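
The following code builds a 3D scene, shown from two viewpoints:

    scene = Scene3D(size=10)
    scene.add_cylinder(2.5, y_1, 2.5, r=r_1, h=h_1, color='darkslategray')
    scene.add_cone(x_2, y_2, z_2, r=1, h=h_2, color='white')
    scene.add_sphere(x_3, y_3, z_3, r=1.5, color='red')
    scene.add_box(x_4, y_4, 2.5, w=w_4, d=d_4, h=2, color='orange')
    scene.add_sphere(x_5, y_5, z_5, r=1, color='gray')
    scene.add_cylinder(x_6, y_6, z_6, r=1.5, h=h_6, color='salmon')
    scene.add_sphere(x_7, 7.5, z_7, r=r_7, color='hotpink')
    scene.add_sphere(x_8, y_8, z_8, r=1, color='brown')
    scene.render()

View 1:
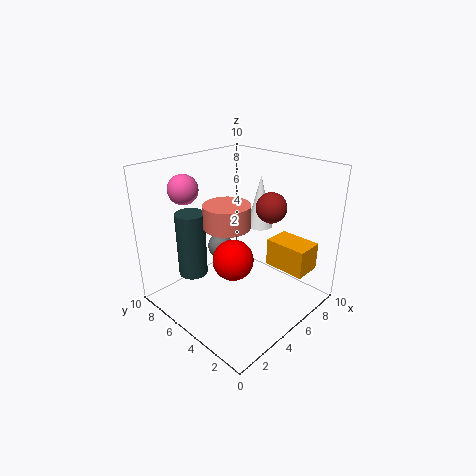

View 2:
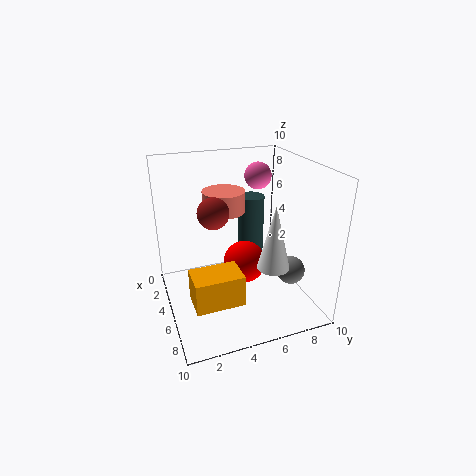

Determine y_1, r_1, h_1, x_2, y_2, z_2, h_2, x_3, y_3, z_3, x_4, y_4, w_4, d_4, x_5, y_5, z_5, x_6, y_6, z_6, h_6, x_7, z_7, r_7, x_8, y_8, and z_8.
y_1 = 7, r_1 = 1, h_1 = 4.5, x_2 = 8.5, y_2 = 6, z_2 = 4.5, h_2 = 4, x_3 = 5, y_3 = 5.5, z_3 = 3, x_4 = 7, y_4 = 1, w_4 = 2, d_4 = 3, x_5 = 6.5, y_5 = 8.5, z_5 = 2.5, x_6 = 3.5, y_6 = 4.5, z_6 = 6.5, h_6 = 1.5, x_7 = 2.5, z_7 = 8.5, r_7 = 1, x_8 = 6, y_8 = 3, z_8 = 7.5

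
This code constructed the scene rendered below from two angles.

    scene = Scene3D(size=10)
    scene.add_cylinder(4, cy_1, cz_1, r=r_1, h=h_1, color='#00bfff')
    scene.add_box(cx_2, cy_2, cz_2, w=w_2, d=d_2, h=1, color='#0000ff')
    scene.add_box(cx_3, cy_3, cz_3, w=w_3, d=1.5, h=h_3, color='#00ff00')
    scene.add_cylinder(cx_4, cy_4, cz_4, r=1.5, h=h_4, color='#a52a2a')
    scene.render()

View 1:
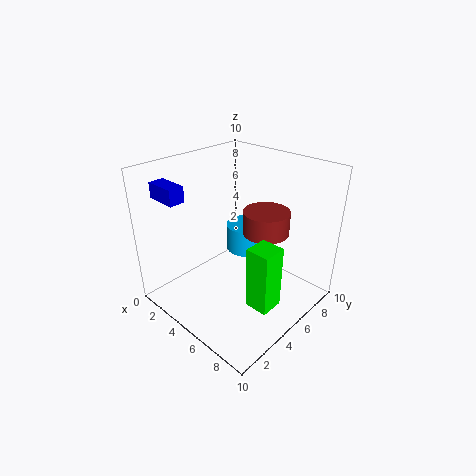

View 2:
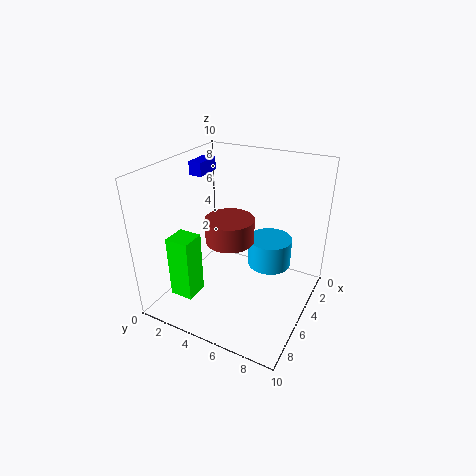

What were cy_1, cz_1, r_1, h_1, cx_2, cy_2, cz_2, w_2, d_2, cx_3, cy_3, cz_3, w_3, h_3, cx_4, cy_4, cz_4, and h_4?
cy_1 = 7
cz_1 = 3
r_1 = 1.5
h_1 = 2
cx_2 = 2
cy_2 = 0.5
cz_2 = 8.5
w_2 = 2
d_2 = 1
cx_3 = 8
cy_3 = 2.5
cz_3 = 2.5
w_3 = 1.5
h_3 = 4
cx_4 = 7
cy_4 = 5.5
cz_4 = 6
h_4 = 1.5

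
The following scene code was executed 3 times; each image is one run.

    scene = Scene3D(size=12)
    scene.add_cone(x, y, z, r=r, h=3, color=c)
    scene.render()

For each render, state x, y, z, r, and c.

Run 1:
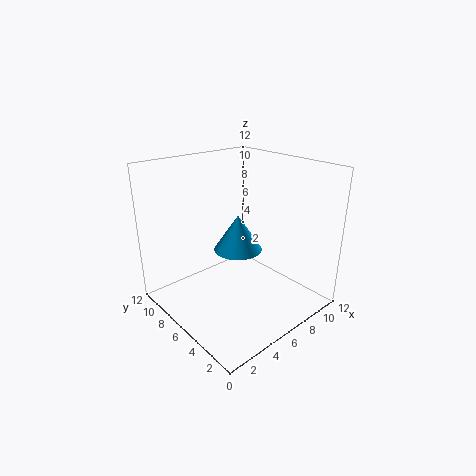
x = 6; y = 6; z = 5; r = 2; c = 'deepskyblue'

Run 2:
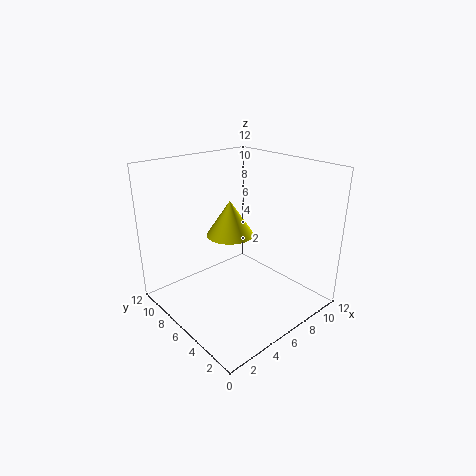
x = 6; y = 7; z = 6; r = 2; c = 'yellow'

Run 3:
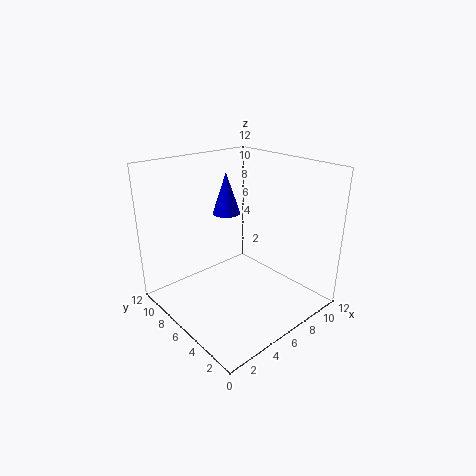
x = 4; y = 5; z = 9; r = 1; c = 'blue'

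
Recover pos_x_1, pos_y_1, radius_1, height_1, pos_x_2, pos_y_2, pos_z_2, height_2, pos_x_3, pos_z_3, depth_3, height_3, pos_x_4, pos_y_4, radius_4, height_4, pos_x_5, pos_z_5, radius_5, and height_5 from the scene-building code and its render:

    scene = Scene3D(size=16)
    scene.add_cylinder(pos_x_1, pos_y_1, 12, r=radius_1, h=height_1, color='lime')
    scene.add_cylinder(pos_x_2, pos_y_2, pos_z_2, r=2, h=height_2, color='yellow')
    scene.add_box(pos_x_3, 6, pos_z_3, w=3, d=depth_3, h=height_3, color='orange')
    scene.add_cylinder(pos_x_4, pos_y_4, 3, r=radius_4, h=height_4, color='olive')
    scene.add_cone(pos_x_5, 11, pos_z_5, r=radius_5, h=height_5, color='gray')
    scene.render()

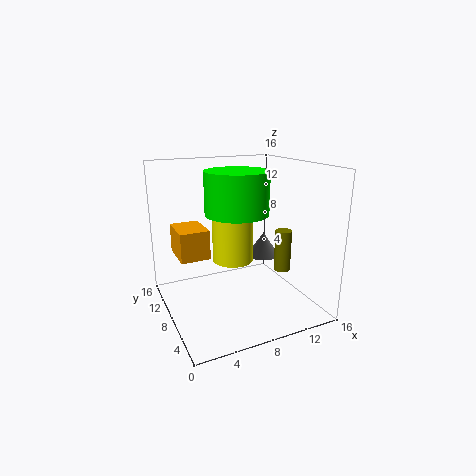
pos_x_1 = 6
pos_y_1 = 4
radius_1 = 3
height_1 = 4
pos_x_2 = 6
pos_y_2 = 5
pos_z_2 = 7
height_2 = 8
pos_x_3 = 1
pos_z_3 = 7
depth_3 = 4
height_3 = 3
pos_x_4 = 14
pos_y_4 = 8
radius_4 = 1
height_4 = 5
pos_x_5 = 13
pos_z_5 = 4
radius_5 = 2
height_5 = 3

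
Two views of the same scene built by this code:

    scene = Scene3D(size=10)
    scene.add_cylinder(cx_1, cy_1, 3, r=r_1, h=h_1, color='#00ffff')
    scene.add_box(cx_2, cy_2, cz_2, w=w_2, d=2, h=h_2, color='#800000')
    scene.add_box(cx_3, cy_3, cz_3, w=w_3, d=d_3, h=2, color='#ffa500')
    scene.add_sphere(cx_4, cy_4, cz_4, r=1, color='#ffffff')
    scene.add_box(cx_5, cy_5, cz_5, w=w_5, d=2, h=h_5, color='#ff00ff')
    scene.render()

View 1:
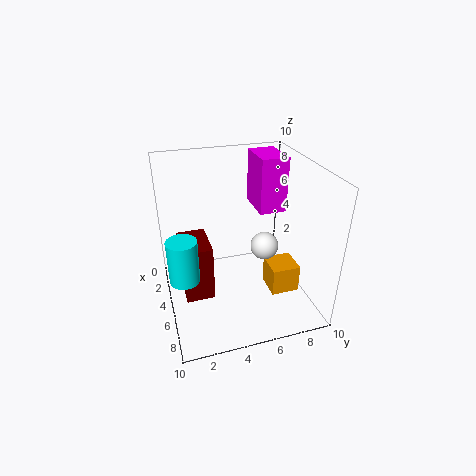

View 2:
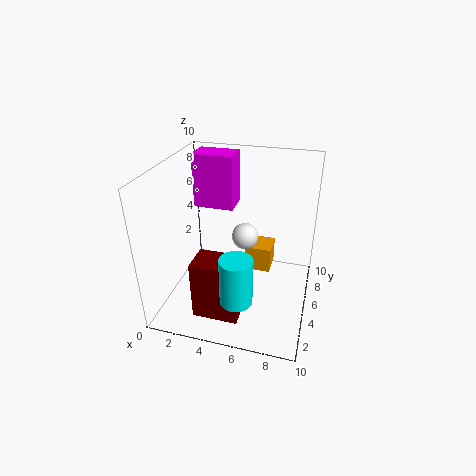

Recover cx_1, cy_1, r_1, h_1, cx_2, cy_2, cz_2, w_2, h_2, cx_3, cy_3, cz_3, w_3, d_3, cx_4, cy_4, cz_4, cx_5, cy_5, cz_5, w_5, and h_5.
cx_1 = 6, cy_1 = 1, r_1 = 1, h_1 = 3, cx_2 = 3, cy_2 = 1, cz_2 = 1, w_2 = 3, h_2 = 4, cx_3 = 5, cy_3 = 7, cz_3 = 1, w_3 = 2, d_3 = 2, cx_4 = 5, cy_4 = 7, cz_4 = 4, cx_5 = 1, cy_5 = 7, cz_5 = 6, w_5 = 3, h_5 = 4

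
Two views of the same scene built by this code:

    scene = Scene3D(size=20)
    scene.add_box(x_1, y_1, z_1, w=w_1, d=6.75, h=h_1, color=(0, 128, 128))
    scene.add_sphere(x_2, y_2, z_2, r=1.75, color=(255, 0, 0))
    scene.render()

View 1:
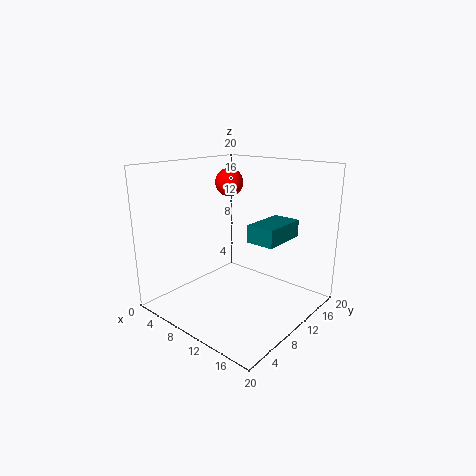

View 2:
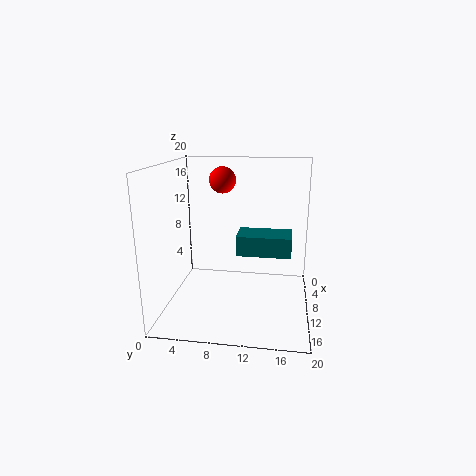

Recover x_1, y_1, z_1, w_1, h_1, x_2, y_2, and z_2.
x_1 = 11.25; y_1 = 10.5; z_1 = 9.5; w_1 = 4; h_1 = 2.5; x_2 = 10.25; y_2 = 8; z_2 = 18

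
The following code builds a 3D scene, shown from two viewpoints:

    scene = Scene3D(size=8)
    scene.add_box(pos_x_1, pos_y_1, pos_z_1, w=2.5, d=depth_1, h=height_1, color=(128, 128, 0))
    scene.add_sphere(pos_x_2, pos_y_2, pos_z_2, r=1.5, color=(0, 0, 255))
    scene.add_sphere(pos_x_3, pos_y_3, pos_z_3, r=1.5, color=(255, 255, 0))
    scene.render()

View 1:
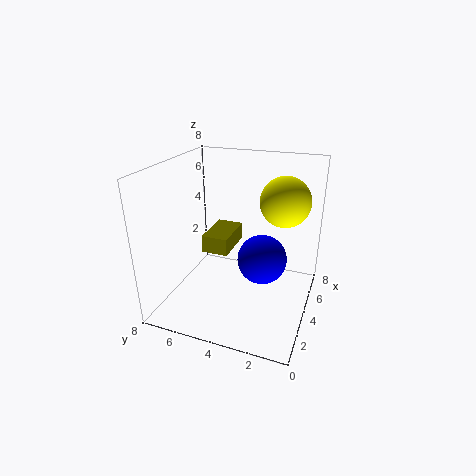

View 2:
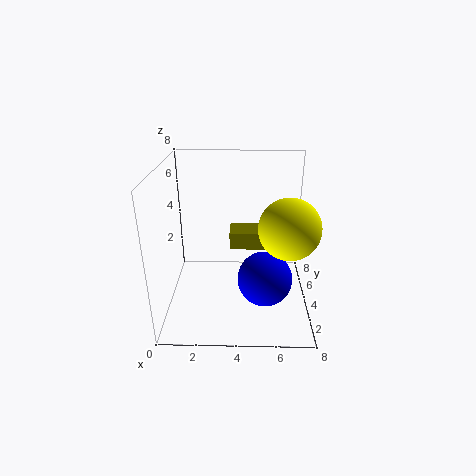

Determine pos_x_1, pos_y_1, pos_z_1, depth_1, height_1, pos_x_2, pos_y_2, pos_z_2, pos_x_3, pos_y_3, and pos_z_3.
pos_x_1 = 3.5
pos_y_1 = 4.5
pos_z_1 = 3
depth_1 = 1.5
height_1 = 1
pos_x_2 = 5.5
pos_y_2 = 3
pos_z_2 = 2
pos_x_3 = 6.5
pos_y_3 = 2
pos_z_3 = 5.5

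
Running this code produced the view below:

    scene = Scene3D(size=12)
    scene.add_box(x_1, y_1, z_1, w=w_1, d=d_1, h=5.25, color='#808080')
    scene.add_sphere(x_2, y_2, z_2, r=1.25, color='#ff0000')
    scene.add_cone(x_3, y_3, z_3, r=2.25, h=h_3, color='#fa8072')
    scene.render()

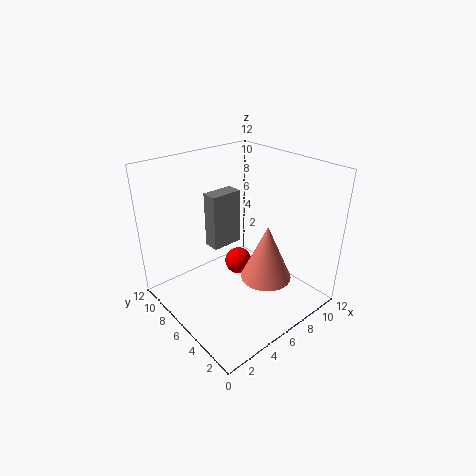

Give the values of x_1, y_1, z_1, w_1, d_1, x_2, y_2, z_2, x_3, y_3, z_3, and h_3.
x_1 = 6; y_1 = 9.25; z_1 = 3.25; w_1 = 3; d_1 = 1.5; x_2 = 7.75; y_2 = 8; z_2 = 2; x_3 = 8.25; y_3 = 4.75; z_3 = 1.75; h_3 = 5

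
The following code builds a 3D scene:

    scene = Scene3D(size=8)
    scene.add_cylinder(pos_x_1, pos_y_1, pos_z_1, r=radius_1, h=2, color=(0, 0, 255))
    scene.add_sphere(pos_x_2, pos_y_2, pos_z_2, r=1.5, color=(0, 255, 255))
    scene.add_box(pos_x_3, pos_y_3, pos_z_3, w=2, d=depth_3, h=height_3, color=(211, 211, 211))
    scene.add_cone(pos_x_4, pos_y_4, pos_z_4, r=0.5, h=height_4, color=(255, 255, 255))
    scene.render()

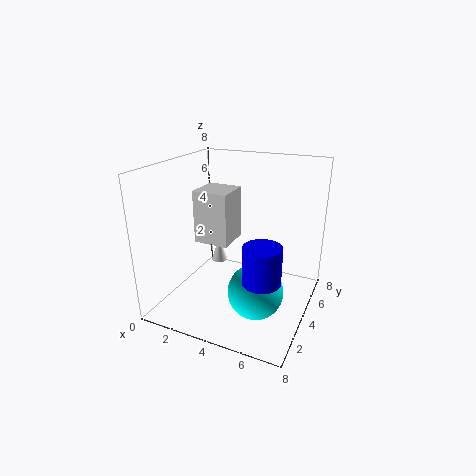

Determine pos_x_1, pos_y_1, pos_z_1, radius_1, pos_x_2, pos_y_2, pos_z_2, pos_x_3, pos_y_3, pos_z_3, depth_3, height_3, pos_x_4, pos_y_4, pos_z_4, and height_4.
pos_x_1 = 6; pos_y_1 = 2.5; pos_z_1 = 2.5; radius_1 = 1; pos_x_2 = 5.5; pos_y_2 = 3; pos_z_2 = 1.5; pos_x_3 = 1.5; pos_y_3 = 3.5; pos_z_3 = 3.5; depth_3 = 2; height_3 = 3; pos_x_4 = 2; pos_y_4 = 5.5; pos_z_4 = 1.5; height_4 = 1.5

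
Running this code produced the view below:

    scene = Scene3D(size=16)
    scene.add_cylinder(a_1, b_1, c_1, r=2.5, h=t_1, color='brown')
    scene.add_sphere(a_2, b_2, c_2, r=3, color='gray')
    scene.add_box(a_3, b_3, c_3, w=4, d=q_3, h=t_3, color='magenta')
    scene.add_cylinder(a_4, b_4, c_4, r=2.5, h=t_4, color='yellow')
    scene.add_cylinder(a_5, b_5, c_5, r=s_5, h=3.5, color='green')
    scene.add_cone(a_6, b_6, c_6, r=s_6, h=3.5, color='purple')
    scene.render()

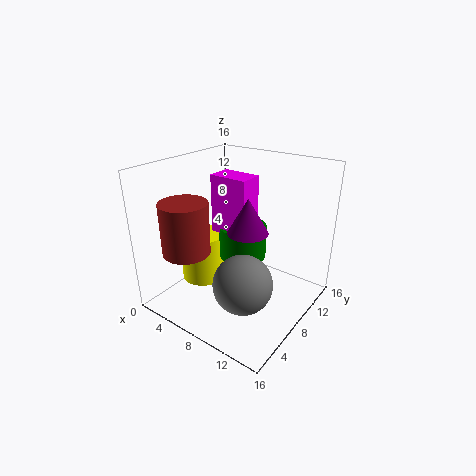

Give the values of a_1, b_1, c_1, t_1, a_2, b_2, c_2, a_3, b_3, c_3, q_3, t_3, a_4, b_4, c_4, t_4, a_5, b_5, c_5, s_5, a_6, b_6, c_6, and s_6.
a_1 = 5, b_1 = 3, c_1 = 7.5, t_1 = 5.5, a_2 = 11.5, b_2 = 4, c_2 = 5.5, a_3 = 6.5, b_3 = 5.5, c_3 = 9.5, q_3 = 2.5, t_3 = 6, a_4 = 4, b_4 = 6.5, c_4 = 2.5, t_4 = 5.5, a_5 = 9, b_5 = 7.5, c_5 = 6.5, s_5 = 2.5, a_6 = 11, b_6 = 5.5, c_6 = 10.5, s_6 = 2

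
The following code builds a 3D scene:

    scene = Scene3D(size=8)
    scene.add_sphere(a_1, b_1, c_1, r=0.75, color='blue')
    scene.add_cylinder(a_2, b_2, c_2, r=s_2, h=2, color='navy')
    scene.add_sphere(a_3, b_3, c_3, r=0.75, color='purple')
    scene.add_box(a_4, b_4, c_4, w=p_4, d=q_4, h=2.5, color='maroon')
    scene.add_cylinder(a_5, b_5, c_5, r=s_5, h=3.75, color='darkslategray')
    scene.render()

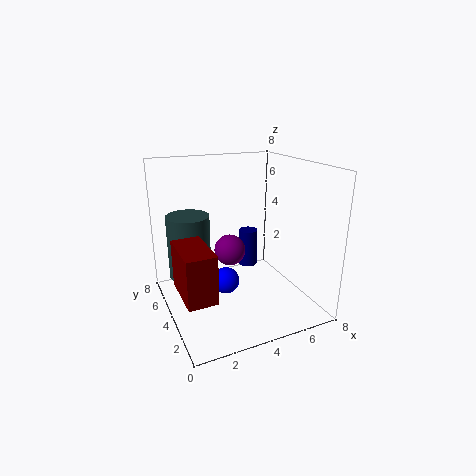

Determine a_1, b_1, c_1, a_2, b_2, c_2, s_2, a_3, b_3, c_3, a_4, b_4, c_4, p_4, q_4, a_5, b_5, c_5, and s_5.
a_1 = 3.25; b_1 = 4; c_1 = 1.5; a_2 = 4.5; b_2 = 3.75; c_2 = 2.5; s_2 = 0.5; a_3 = 2.75; b_3 = 2.25; c_3 = 4.25; a_4 = 0.25; b_4 = 1.25; c_4 = 2; p_4 = 1.5; q_4 = 2.75; a_5 = 1.75; b_5 = 6; c_5 = 1.25; s_5 = 1.25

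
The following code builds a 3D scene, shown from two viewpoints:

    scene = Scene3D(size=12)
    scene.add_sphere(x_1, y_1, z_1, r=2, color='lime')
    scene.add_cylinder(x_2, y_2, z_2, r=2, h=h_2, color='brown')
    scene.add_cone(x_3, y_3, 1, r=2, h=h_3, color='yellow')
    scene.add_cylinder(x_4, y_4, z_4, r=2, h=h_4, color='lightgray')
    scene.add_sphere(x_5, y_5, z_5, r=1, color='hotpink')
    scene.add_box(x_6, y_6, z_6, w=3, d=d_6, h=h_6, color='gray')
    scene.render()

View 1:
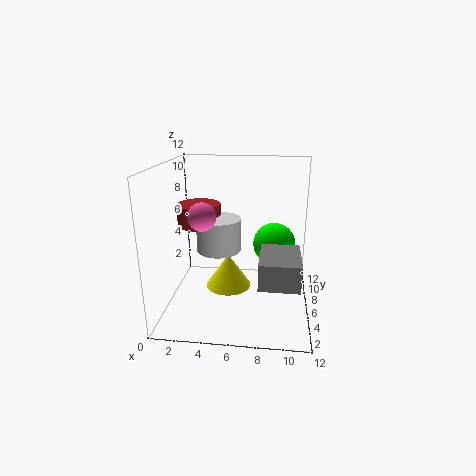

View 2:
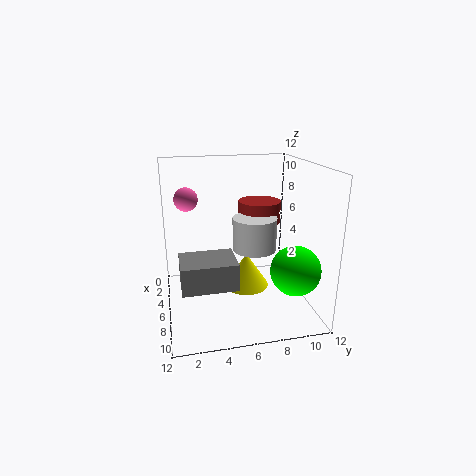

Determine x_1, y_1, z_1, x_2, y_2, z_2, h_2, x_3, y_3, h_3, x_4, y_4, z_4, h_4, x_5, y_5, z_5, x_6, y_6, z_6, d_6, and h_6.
x_1 = 9, y_1 = 10, z_1 = 4, x_2 = 2, y_2 = 9, z_2 = 6, h_2 = 2, x_3 = 5, y_3 = 7, h_3 = 3, x_4 = 4, y_4 = 8, z_4 = 4, h_4 = 3, x_5 = 4, y_5 = 2, z_5 = 9, x_6 = 8, y_6 = 1, z_6 = 4, d_6 = 4, h_6 = 2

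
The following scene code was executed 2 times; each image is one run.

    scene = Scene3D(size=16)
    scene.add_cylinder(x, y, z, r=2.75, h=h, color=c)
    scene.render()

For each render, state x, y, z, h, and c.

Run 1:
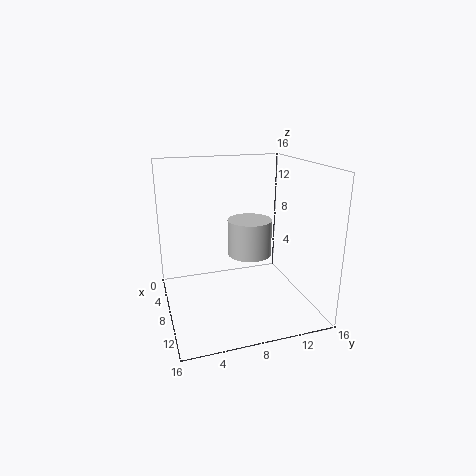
x = 4.25; y = 10.75; z = 4.25; h = 4.5; c = 'lightgray'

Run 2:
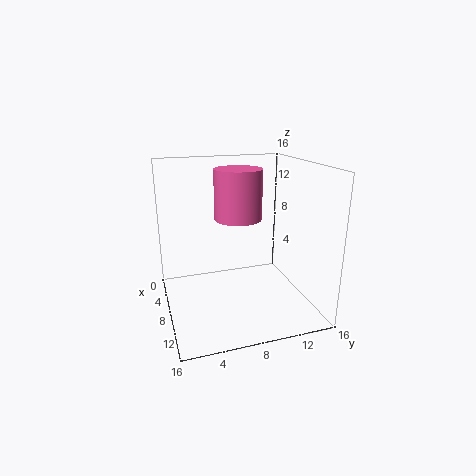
x = 5.75; y = 8.75; z = 9.5; h = 5.75; c = 'hotpink'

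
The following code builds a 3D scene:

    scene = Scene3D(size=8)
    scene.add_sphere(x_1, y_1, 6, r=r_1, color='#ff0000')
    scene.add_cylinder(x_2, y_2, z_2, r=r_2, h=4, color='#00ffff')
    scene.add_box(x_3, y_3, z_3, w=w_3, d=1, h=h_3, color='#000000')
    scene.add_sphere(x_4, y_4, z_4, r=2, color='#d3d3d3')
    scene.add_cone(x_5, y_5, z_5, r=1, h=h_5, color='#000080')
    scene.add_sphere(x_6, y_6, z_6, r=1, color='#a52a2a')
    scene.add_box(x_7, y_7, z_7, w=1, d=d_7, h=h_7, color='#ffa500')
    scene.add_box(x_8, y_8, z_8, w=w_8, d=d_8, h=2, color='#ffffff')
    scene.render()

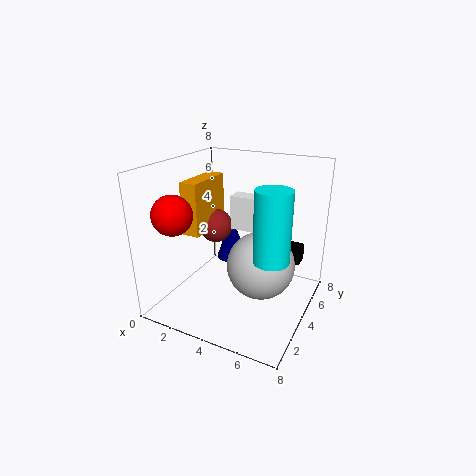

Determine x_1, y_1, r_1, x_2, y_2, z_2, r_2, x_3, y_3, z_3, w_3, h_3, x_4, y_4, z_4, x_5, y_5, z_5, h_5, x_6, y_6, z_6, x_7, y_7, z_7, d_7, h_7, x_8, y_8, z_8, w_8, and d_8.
x_1 = 2
y_1 = 1
r_1 = 1
x_2 = 6
y_2 = 4
z_2 = 3
r_2 = 1
x_3 = 6
y_3 = 6
z_3 = 2
w_3 = 1
h_3 = 1
x_4 = 5
y_4 = 5
z_4 = 2
x_5 = 2
y_5 = 7
z_5 = 1
h_5 = 3
x_6 = 2
y_6 = 5
z_6 = 4
x_7 = 1
y_7 = 3
z_7 = 4
d_7 = 3
h_7 = 3
x_8 = 3
y_8 = 5
z_8 = 4
w_8 = 2
d_8 = 1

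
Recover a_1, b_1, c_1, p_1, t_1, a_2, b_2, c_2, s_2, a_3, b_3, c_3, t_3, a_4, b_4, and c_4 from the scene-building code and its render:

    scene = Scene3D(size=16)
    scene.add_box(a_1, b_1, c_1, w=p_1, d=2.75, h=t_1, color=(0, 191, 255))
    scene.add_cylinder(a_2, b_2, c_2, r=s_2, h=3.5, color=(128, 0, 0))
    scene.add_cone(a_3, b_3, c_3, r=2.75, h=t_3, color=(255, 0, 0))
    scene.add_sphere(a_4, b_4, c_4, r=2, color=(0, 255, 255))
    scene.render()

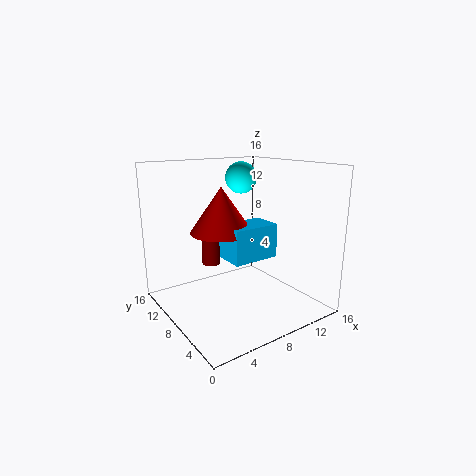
a_1 = 2.75
b_1 = 0.5
c_1 = 8.5
p_1 = 4.25
t_1 = 3
a_2 = 5.25
b_2 = 9.25
c_2 = 5.25
s_2 = 1
a_3 = 3
b_3 = 3.25
c_3 = 10.75
t_3 = 4
a_4 = 12.25
b_4 = 13.5
c_4 = 13.75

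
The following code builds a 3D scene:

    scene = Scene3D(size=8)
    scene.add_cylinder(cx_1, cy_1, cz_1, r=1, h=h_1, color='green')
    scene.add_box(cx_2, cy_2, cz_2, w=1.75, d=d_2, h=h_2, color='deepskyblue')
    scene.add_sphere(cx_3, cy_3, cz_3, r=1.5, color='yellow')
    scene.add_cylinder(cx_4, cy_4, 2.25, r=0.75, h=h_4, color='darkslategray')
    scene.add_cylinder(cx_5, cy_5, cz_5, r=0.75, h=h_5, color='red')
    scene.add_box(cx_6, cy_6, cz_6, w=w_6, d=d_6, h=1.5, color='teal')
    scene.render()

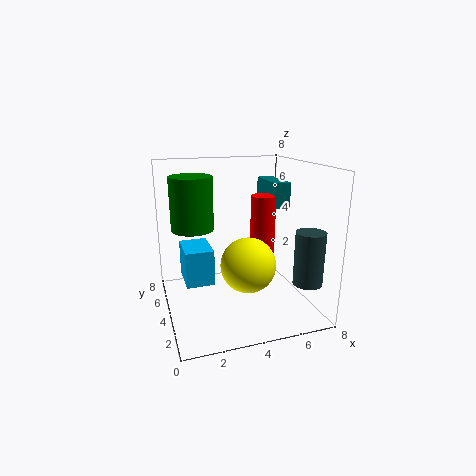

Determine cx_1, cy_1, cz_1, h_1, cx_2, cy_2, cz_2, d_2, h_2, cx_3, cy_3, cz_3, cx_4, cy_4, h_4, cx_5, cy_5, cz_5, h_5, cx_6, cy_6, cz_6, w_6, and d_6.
cx_1 = 1.25; cy_1 = 2.5; cz_1 = 5.25; h_1 = 2.5; cx_2 = 1.25; cy_2 = 5.5; cz_2 = 0.5; d_2 = 2.5; h_2 = 2.25; cx_3 = 4.25; cy_3 = 3; cz_3 = 2.75; cx_4 = 6.75; cy_4 = 1; h_4 = 2.75; cx_5 = 6; cy_5 = 5.25; cz_5 = 2.5; h_5 = 3.5; cx_6 = 6.5; cy_6 = 4.75; cz_6 = 5.25; w_6 = 1; d_6 = 2.75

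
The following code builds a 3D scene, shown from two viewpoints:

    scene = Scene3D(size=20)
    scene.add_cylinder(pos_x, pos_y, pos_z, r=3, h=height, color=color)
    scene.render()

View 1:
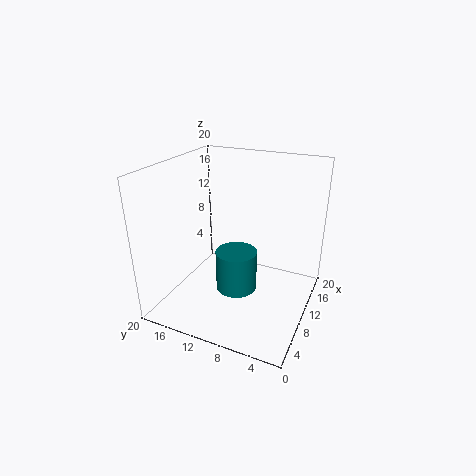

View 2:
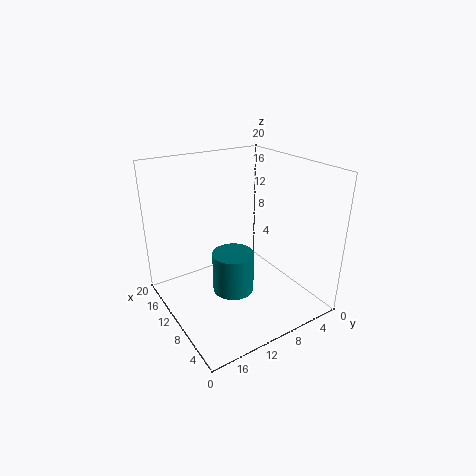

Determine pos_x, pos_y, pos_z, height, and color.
pos_x = 10.5, pos_y = 10.5, pos_z = 1.5, height = 6, color = 'teal'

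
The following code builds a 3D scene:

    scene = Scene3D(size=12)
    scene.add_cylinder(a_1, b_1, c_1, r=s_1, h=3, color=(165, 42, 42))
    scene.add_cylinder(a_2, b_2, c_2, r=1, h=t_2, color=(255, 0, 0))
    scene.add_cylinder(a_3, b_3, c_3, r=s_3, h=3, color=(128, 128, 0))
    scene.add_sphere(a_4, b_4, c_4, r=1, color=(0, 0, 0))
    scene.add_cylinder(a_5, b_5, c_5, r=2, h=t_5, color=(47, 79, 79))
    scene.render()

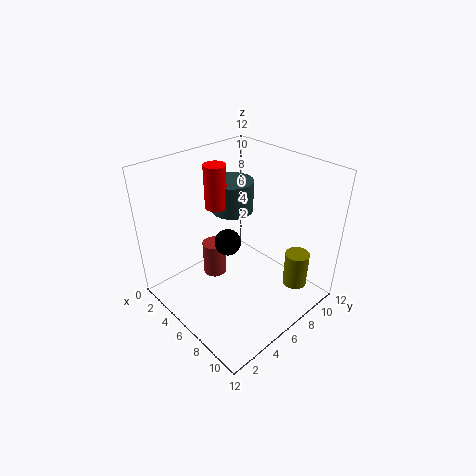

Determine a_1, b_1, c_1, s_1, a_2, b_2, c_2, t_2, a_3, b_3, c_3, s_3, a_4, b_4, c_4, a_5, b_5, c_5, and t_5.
a_1 = 4, b_1 = 5, c_1 = 2, s_1 = 1, a_2 = 2, b_2 = 7, c_2 = 7, t_2 = 4, a_3 = 10, b_3 = 9, c_3 = 2, s_3 = 1, a_4 = 7, b_4 = 4, c_4 = 7, a_5 = 2, b_5 = 9, c_5 = 6, t_5 = 3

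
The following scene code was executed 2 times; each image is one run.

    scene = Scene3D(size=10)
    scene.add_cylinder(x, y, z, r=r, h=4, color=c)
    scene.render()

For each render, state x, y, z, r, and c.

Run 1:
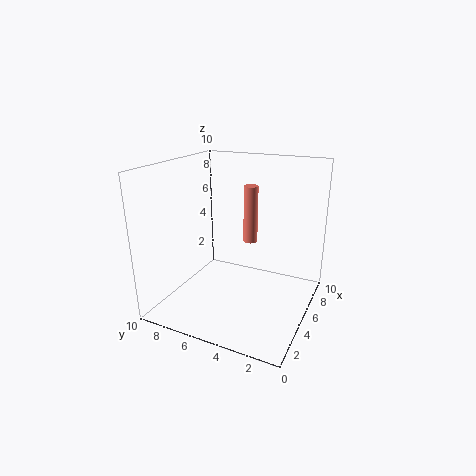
x = 6
y = 4.5
z = 4.5
r = 0.5
c = 'salmon'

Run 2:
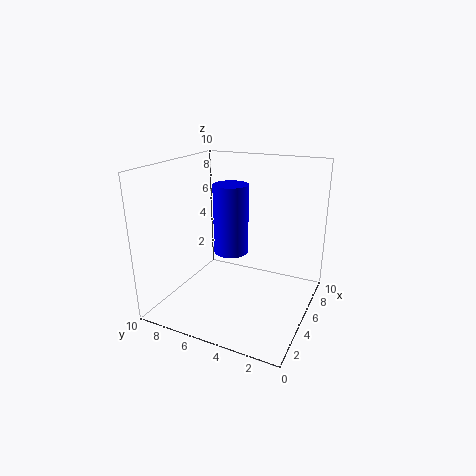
x = 2
y = 4
z = 5.5
r = 1
c = 'blue'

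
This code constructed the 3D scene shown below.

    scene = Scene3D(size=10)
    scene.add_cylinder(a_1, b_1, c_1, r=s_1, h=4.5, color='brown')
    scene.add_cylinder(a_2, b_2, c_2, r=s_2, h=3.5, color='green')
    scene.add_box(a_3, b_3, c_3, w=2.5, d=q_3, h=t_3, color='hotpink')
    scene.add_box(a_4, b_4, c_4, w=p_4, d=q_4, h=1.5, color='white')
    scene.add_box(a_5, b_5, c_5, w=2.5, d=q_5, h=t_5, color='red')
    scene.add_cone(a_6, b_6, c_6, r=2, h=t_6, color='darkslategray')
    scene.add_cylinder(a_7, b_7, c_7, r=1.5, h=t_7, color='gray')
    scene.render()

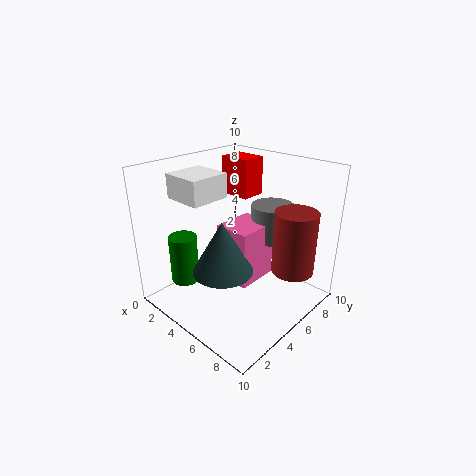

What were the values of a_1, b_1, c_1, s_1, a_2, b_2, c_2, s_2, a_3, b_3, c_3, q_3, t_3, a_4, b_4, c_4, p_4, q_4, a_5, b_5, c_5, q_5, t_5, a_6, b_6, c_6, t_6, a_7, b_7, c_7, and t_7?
a_1 = 8; b_1 = 7.5; c_1 = 2.5; s_1 = 1.5; a_2 = 2; b_2 = 2.5; c_2 = 1.5; s_2 = 1; a_3 = 4; b_3 = 4; c_3 = 2; q_3 = 3; t_3 = 4; a_4 = 3; b_4 = 1; c_4 = 8.5; p_4 = 2.5; q_4 = 2.5; a_5 = 0.5; b_5 = 8; c_5 = 6.5; q_5 = 2; t_5 = 3; a_6 = 5.5; b_6 = 3; c_6 = 3.5; t_6 = 3.5; a_7 = 6; b_7 = 7.5; c_7 = 4.5; t_7 = 2.5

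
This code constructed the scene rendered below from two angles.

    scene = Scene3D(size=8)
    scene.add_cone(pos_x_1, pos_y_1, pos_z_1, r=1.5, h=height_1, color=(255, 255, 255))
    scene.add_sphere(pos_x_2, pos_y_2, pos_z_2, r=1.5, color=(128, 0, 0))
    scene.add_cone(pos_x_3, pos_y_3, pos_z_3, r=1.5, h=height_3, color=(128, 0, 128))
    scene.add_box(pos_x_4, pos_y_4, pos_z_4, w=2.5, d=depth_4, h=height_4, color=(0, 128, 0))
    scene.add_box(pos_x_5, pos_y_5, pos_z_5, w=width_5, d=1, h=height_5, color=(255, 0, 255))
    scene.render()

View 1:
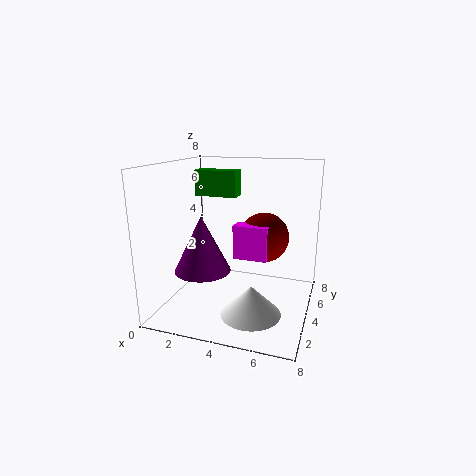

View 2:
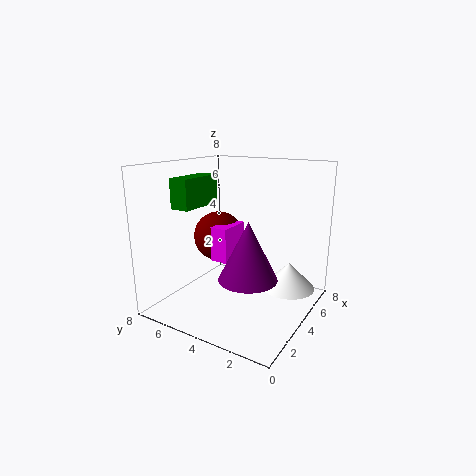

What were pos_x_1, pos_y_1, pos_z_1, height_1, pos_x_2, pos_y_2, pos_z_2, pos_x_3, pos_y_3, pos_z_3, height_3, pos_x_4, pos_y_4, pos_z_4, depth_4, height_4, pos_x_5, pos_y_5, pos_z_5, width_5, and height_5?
pos_x_1 = 5.5; pos_y_1 = 1.5; pos_z_1 = 1; height_1 = 1.5; pos_x_2 = 5; pos_y_2 = 6; pos_z_2 = 3.5; pos_x_3 = 2.5; pos_y_3 = 2.5; pos_z_3 = 2.5; height_3 = 3; pos_x_4 = 1; pos_y_4 = 5; pos_z_4 = 6; depth_4 = 1; height_4 = 1.5; pos_x_5 = 3.5; pos_y_5 = 4.5; pos_z_5 = 2.5; width_5 = 2; height_5 = 2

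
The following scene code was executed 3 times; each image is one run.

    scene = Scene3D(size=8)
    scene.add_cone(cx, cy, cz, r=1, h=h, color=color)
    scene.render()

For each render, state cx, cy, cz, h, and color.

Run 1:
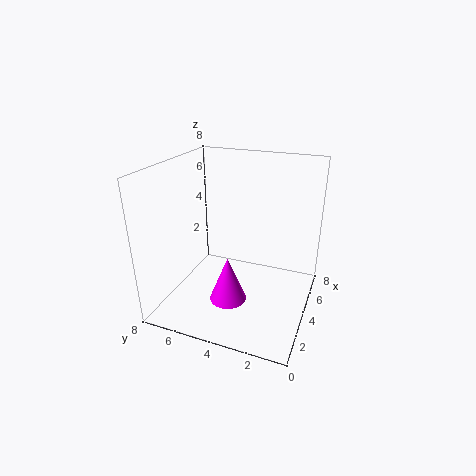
cx = 2.5
cy = 4
cz = 1
h = 2.5
color = 'magenta'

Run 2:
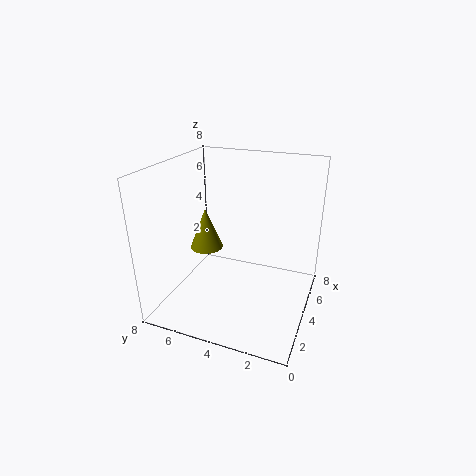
cx = 5
cy = 6.5
cz = 2.5
h = 2.5
color = 'olive'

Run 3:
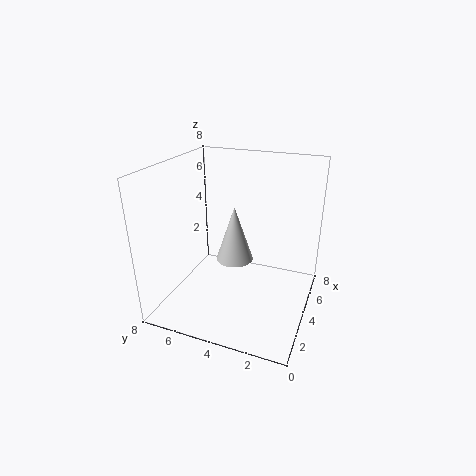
cx = 3.5
cy = 4
cz = 3
h = 3
color = 'lightgray'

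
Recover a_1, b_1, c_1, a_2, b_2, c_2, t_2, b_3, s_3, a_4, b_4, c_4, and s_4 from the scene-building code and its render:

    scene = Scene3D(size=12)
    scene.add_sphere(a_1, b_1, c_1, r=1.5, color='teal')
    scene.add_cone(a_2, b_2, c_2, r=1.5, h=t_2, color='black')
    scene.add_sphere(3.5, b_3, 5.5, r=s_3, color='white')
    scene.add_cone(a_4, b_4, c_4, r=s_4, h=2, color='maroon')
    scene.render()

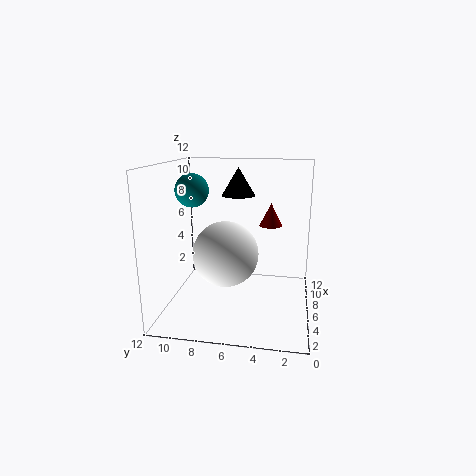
a_1 = 8
b_1 = 10.5
c_1 = 9.5
a_2 = 9
b_2 = 6.5
c_2 = 9
t_2 = 2.5
b_3 = 6.5
s_3 = 2.5
a_4 = 8.5
b_4 = 3.5
c_4 = 6.5
s_4 = 1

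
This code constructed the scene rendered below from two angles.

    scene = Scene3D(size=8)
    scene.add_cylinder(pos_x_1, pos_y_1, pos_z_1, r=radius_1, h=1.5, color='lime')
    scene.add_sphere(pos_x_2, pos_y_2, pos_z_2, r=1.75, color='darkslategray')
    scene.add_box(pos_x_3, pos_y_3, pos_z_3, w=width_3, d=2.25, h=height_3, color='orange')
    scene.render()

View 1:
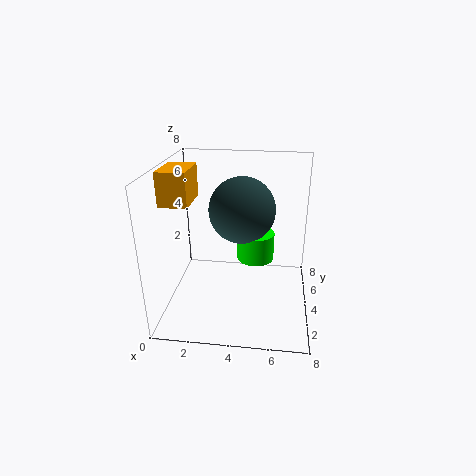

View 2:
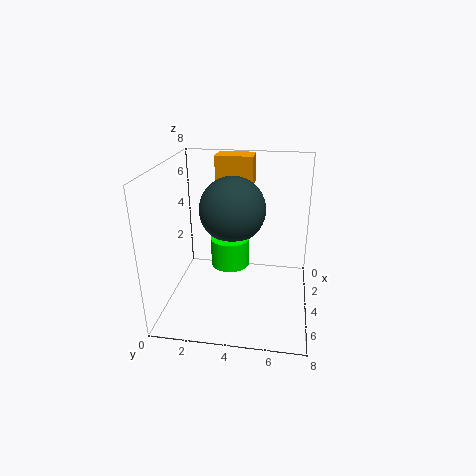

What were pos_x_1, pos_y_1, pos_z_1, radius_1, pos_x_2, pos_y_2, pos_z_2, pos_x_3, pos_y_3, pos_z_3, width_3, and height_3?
pos_x_1 = 5
pos_y_1 = 3.75
pos_z_1 = 3
radius_1 = 1
pos_x_2 = 4.25
pos_y_2 = 3.75
pos_z_2 = 5.75
pos_x_3 = 0.25
pos_y_3 = 2.25
pos_z_3 = 6.25
width_3 = 1.5
height_3 = 1.75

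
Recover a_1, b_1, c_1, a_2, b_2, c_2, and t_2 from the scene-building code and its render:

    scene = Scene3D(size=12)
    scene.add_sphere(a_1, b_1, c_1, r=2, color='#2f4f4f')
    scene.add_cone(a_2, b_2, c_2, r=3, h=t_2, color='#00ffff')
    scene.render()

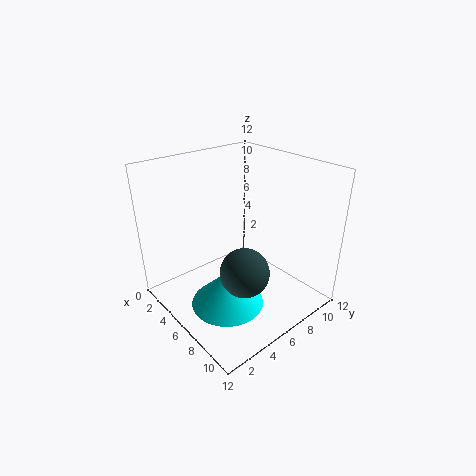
a_1 = 8; b_1 = 5; c_1 = 4; a_2 = 7; b_2 = 4; c_2 = 1; t_2 = 3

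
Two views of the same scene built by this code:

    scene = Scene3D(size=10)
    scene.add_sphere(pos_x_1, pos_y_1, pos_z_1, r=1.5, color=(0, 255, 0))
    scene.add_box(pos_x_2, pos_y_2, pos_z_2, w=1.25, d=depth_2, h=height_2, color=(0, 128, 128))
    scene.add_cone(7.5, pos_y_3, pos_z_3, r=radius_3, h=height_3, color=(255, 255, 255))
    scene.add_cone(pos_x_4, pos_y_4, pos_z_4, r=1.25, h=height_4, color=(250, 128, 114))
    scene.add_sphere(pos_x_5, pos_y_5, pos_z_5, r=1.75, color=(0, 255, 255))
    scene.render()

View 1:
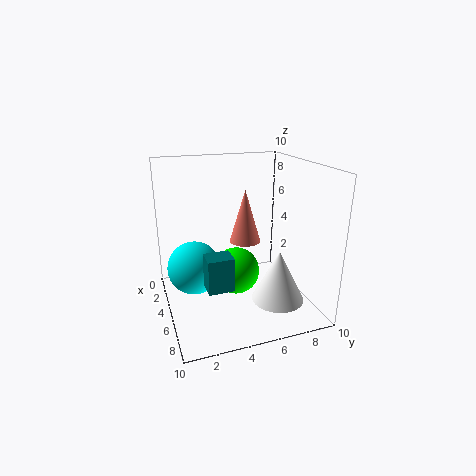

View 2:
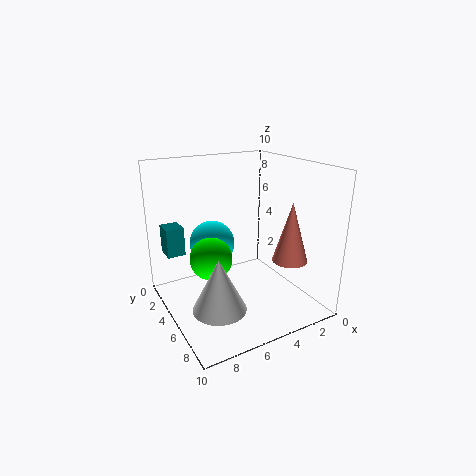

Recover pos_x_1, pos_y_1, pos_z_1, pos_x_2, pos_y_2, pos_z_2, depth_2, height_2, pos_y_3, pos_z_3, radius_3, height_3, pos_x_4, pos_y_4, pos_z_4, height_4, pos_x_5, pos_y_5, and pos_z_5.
pos_x_1 = 6.75, pos_y_1 = 4.25, pos_z_1 = 3.5, pos_x_2 = 8.25, pos_y_2 = 1.75, pos_z_2 = 3.75, depth_2 = 1.5, height_2 = 2, pos_y_3 = 7, pos_z_3 = 1.25, radius_3 = 1.75, height_3 = 3.5, pos_x_4 = 1.75, pos_y_4 = 6.75, pos_z_4 = 3.25, height_4 = 4.25, pos_x_5 = 5.5, pos_y_5 = 1.75, pos_z_5 = 3.5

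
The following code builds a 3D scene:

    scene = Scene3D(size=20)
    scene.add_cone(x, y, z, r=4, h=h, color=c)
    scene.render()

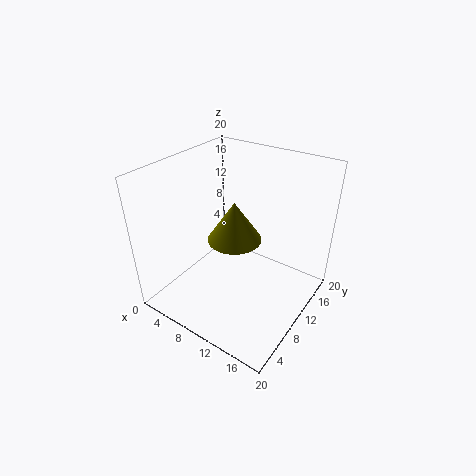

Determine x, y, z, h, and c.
x = 8, y = 12, z = 8, h = 6, c = 'olive'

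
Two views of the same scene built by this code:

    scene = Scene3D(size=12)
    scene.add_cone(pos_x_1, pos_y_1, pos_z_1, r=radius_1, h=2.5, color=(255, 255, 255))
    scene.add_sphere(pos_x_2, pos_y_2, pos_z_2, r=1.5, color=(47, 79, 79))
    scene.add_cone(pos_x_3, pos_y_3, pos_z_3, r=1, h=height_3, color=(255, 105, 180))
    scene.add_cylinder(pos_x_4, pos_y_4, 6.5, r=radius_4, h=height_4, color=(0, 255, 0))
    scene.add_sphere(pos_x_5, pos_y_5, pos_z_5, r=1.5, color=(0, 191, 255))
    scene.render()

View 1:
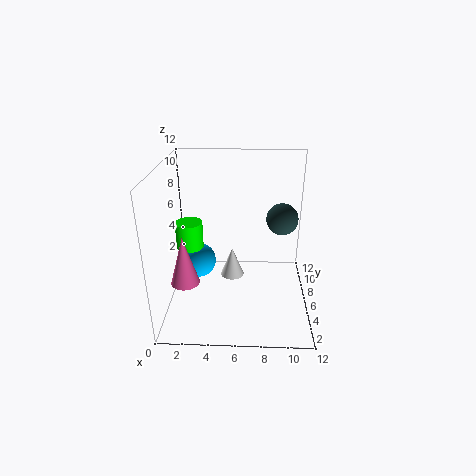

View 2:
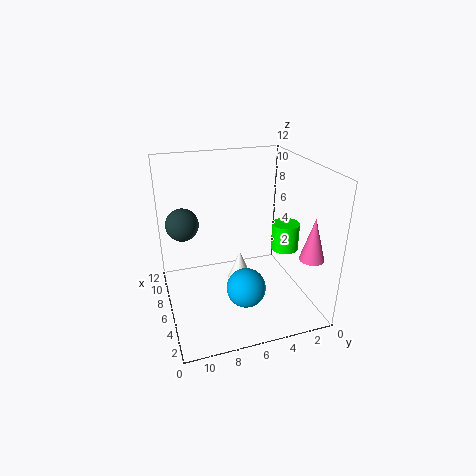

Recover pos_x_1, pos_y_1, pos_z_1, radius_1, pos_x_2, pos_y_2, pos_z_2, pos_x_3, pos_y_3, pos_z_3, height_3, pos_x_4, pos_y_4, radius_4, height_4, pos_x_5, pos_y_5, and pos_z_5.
pos_x_1 = 5.5
pos_y_1 = 6
pos_z_1 = 2.5
radius_1 = 1
pos_x_2 = 10
pos_y_2 = 10
pos_z_2 = 6
pos_x_3 = 2.5
pos_y_3 = 1
pos_z_3 = 5
height_3 = 3.5
pos_x_4 = 2.5
pos_y_4 = 3.5
radius_4 = 1
height_4 = 2
pos_x_5 = 2.5
pos_y_5 = 6.5
pos_z_5 = 3.5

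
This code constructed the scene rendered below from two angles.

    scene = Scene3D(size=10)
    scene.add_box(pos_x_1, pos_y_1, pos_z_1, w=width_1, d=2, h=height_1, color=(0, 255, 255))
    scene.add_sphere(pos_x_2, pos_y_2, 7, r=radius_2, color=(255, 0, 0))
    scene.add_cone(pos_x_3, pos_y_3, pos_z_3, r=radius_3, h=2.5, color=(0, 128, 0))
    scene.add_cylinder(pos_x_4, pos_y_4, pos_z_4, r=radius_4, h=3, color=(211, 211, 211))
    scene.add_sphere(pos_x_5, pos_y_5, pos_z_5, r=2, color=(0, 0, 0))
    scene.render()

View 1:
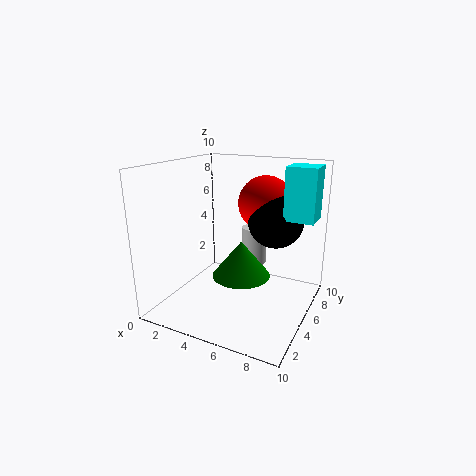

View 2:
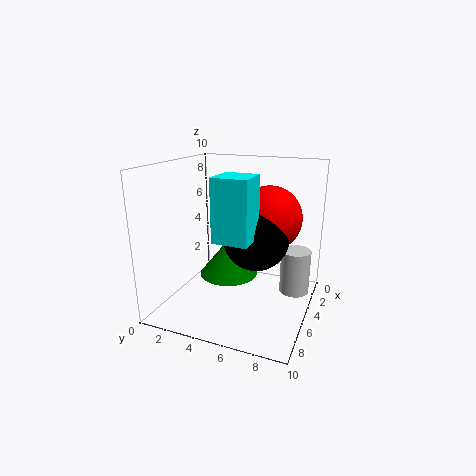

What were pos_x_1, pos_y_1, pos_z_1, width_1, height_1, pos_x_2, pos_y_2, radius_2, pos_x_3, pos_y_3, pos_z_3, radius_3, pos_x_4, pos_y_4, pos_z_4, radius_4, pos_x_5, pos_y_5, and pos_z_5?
pos_x_1 = 8, pos_y_1 = 5.5, pos_z_1 = 6.5, width_1 = 2, height_1 = 3.5, pos_x_2 = 6, pos_y_2 = 7.5, radius_2 = 2, pos_x_3 = 5.5, pos_y_3 = 4.5, pos_z_3 = 2.5, radius_3 = 2, pos_x_4 = 4.5, pos_y_4 = 9, pos_z_4 = 1.5, radius_4 = 1, pos_x_5 = 7, pos_y_5 = 7, pos_z_5 = 6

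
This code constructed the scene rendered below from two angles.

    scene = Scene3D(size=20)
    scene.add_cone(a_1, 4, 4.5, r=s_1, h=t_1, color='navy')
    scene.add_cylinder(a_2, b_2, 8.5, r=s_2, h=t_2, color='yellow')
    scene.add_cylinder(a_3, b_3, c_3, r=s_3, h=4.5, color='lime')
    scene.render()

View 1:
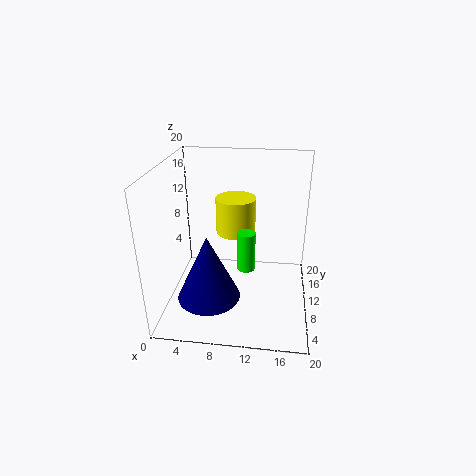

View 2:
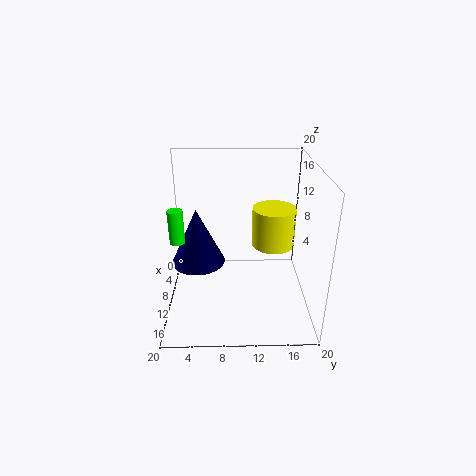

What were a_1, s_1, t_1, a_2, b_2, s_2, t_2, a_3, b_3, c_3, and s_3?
a_1 = 7
s_1 = 4
t_1 = 8.5
a_2 = 9
b_2 = 15
s_2 = 3
t_2 = 5.5
a_3 = 12
b_3 = 2
c_3 = 10.5
s_3 = 1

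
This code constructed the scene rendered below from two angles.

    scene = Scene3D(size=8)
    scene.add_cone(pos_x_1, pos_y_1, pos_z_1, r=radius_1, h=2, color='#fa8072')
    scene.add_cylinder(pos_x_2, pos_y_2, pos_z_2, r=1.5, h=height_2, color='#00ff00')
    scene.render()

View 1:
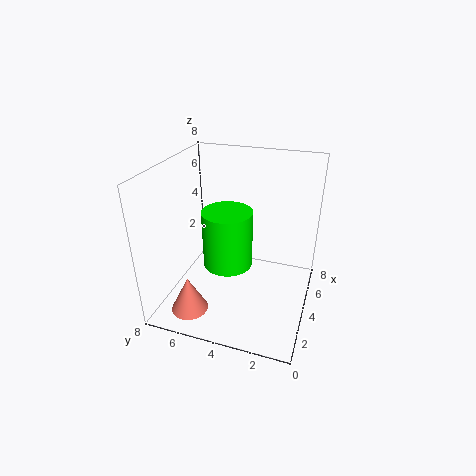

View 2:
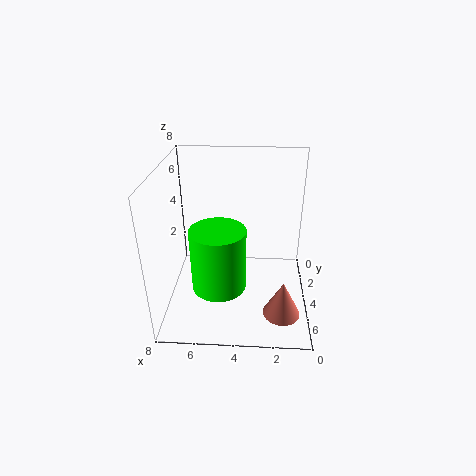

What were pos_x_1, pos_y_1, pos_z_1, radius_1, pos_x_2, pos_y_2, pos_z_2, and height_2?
pos_x_1 = 1.5; pos_y_1 = 6; pos_z_1 = 0.5; radius_1 = 1; pos_x_2 = 5; pos_y_2 = 5; pos_z_2 = 1.5; height_2 = 3.5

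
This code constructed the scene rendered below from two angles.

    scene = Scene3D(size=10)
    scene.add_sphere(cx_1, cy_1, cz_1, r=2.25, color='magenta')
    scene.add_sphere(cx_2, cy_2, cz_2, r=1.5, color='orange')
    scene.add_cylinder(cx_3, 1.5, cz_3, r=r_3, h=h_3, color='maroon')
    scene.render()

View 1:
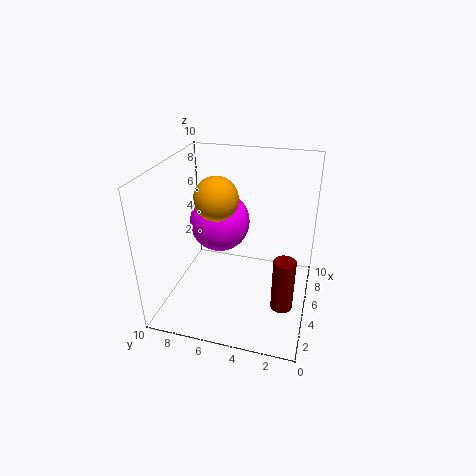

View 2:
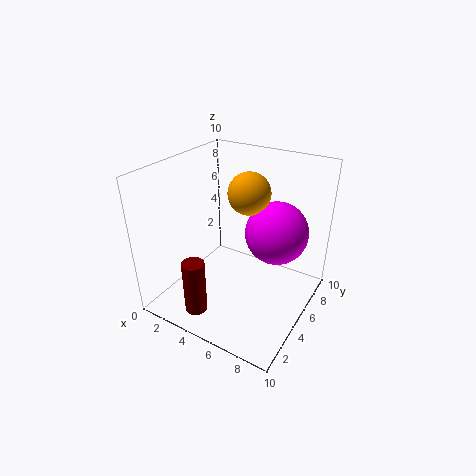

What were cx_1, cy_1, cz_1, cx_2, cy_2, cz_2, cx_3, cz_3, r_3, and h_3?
cx_1 = 7; cy_1 = 7; cz_1 = 5; cx_2 = 5; cy_2 = 6.5; cz_2 = 7.75; cx_3 = 3.75; cz_3 = 0.75; r_3 = 0.75; h_3 = 3.75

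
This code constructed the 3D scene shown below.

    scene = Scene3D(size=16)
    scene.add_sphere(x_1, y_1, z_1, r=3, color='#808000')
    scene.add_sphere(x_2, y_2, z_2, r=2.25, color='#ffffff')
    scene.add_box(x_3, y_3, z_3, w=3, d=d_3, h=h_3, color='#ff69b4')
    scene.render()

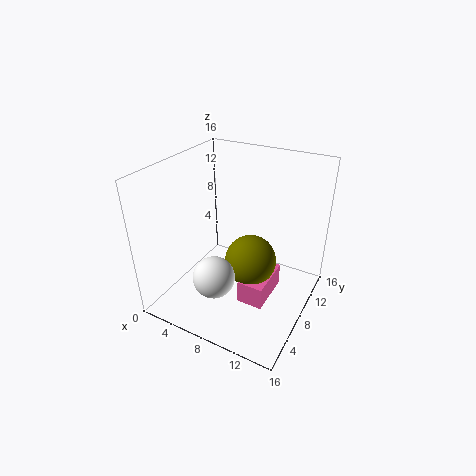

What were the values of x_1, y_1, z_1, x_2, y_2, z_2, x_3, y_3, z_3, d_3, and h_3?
x_1 = 9
y_1 = 9.25
z_1 = 4.5
x_2 = 7.25
y_2 = 4
z_2 = 5
x_3 = 8.75
y_3 = 6.5
z_3 = 0.25
d_3 = 5.5
h_3 = 2.75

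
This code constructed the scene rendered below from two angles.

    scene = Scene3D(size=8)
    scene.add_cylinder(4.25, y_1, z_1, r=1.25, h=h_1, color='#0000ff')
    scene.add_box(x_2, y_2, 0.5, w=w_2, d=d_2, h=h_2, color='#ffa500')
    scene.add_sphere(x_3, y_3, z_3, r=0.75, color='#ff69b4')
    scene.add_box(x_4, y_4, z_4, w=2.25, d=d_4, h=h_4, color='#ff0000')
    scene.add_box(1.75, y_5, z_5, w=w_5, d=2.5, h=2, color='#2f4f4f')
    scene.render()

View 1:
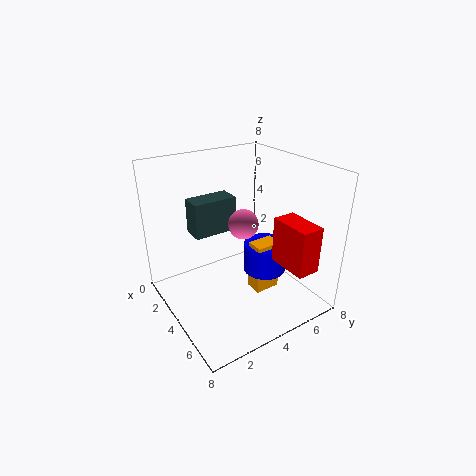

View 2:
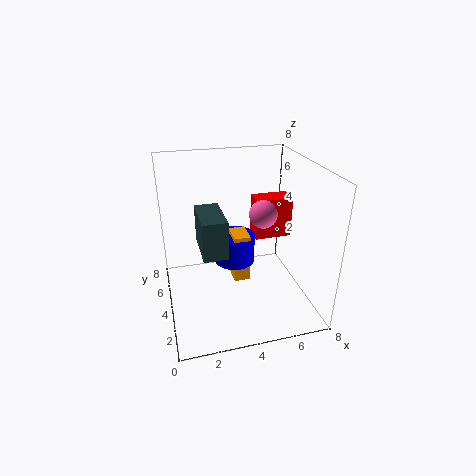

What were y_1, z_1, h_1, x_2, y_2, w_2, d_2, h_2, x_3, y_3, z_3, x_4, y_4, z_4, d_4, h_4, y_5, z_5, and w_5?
y_1 = 5.75, z_1 = 1.5, h_1 = 1.75, x_2 = 4, y_2 = 4.75, w_2 = 1, d_2 = 1.5, h_2 = 3, x_3 = 5.25, y_3 = 3.5, z_3 = 5.5, x_4 = 5.5, y_4 = 5.25, z_4 = 3, d_4 = 1.25, h_4 = 2.5, y_5 = 2, z_5 = 4, w_5 = 1.25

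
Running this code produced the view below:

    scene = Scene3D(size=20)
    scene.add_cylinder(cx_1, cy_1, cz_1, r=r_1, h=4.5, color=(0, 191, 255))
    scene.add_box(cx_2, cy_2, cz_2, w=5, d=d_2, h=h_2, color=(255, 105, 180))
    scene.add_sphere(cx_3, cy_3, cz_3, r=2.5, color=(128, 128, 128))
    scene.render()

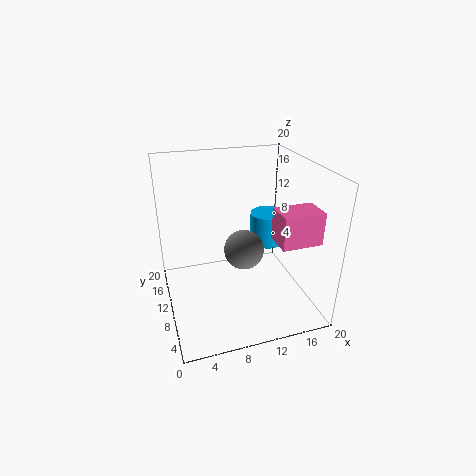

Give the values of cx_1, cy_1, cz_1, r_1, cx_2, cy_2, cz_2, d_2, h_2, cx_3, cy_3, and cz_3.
cx_1 = 15
cy_1 = 11.5
cz_1 = 8
r_1 = 2.5
cx_2 = 12.5
cy_2 = 1
cz_2 = 12.5
d_2 = 3.5
h_2 = 4
cx_3 = 9.5
cy_3 = 6
cz_3 = 10.5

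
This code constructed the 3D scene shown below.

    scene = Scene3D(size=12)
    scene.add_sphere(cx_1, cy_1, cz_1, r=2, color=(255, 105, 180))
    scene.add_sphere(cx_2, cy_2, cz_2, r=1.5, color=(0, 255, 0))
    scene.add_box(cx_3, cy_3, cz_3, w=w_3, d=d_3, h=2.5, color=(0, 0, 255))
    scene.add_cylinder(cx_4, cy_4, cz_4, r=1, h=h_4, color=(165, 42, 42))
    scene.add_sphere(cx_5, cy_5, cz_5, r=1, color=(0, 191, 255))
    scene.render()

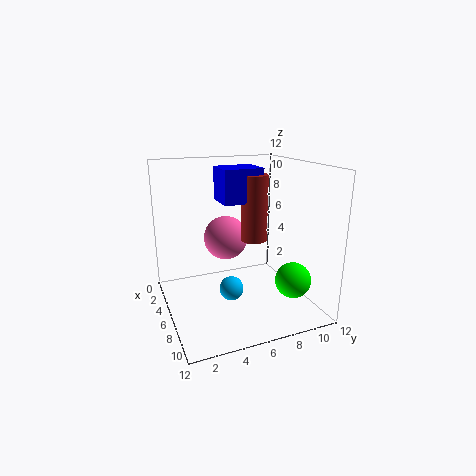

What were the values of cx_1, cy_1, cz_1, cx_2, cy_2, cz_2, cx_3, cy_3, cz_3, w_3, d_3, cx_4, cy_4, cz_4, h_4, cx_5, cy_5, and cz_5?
cx_1 = 3; cy_1 = 6; cz_1 = 5; cx_2 = 8.5; cy_2 = 10; cz_2 = 2.5; cx_3 = 6; cy_3 = 4; cz_3 = 9.5; w_3 = 2.5; d_3 = 3; cx_4 = 8; cy_4 = 6.5; cz_4 = 6.5; h_4 = 5; cx_5 = 7; cy_5 = 5; cz_5 = 2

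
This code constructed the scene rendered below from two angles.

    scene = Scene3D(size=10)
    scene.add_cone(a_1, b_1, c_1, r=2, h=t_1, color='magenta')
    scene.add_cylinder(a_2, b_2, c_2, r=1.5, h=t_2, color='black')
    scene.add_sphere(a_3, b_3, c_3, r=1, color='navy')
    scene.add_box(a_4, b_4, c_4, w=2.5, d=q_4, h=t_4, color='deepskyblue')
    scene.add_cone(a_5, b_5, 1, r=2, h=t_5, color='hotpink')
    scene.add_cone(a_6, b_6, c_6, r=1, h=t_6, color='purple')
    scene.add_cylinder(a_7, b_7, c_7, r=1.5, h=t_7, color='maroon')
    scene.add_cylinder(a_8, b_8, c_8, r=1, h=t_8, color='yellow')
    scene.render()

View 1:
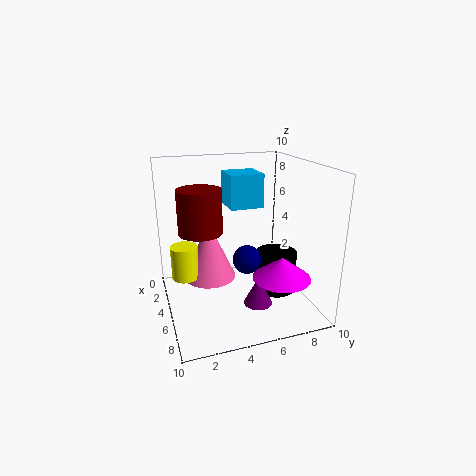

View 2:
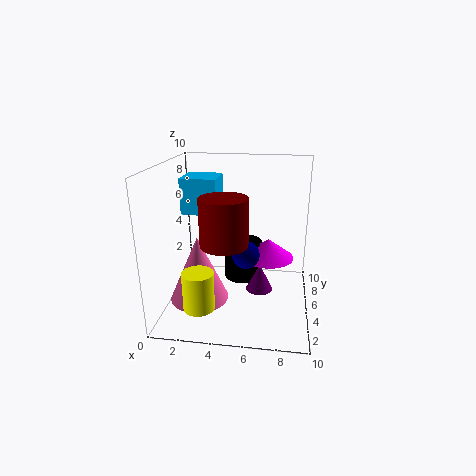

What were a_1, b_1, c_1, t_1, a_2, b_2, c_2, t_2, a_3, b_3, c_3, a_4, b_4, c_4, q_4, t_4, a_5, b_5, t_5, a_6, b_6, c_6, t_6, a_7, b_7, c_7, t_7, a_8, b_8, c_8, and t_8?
a_1 = 7
b_1 = 7.5
c_1 = 2.5
t_1 = 1.5
a_2 = 5
b_2 = 8
c_2 = 0.5
t_2 = 3
a_3 = 5.5
b_3 = 5.5
c_3 = 3.5
a_4 = 1
b_4 = 5
c_4 = 6.5
q_4 = 2.5
t_4 = 2.5
a_5 = 2.5
b_5 = 3.5
t_5 = 4.5
a_6 = 6.5
b_6 = 6
c_6 = 0.5
t_6 = 2
a_7 = 4.5
b_7 = 2.5
c_7 = 5.5
t_7 = 3
a_8 = 3
b_8 = 1.5
c_8 = 1.5
t_8 = 2.5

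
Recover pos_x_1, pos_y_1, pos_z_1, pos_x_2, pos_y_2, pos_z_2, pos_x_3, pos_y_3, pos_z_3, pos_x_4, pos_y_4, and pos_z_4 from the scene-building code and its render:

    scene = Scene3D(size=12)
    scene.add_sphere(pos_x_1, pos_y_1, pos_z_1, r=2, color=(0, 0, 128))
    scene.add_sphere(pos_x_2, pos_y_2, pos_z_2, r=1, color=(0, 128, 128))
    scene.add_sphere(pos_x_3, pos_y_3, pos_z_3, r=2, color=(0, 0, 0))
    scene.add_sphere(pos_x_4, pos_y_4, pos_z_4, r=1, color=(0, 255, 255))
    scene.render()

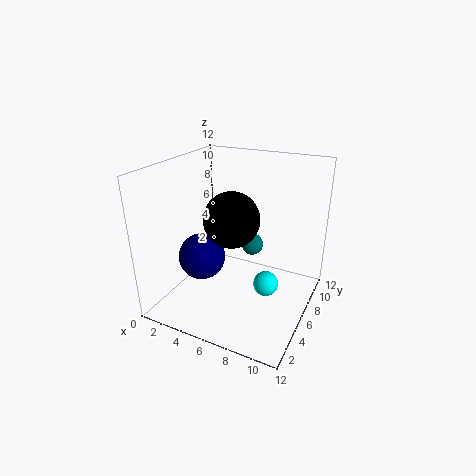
pos_x_1 = 3, pos_y_1 = 5, pos_z_1 = 4, pos_x_2 = 6, pos_y_2 = 9, pos_z_2 = 4, pos_x_3 = 7, pos_y_3 = 3, pos_z_3 = 9, pos_x_4 = 9, pos_y_4 = 5, pos_z_4 = 3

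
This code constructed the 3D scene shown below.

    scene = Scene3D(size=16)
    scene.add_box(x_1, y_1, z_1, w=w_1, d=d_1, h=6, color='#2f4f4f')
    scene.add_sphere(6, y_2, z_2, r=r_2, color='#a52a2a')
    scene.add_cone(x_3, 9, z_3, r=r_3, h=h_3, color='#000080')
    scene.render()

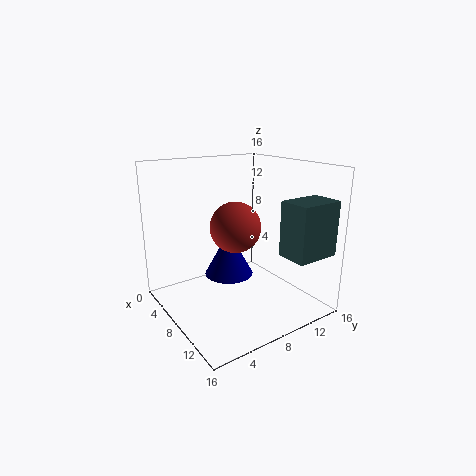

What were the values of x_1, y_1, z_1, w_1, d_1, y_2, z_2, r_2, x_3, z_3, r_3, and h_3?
x_1 = 11.5; y_1 = 11; z_1 = 6.5; w_1 = 3.5; d_1 = 5; y_2 = 9; z_2 = 8.5; r_2 = 3; x_3 = 4.5; z_3 = 2; r_3 = 3; h_3 = 5.5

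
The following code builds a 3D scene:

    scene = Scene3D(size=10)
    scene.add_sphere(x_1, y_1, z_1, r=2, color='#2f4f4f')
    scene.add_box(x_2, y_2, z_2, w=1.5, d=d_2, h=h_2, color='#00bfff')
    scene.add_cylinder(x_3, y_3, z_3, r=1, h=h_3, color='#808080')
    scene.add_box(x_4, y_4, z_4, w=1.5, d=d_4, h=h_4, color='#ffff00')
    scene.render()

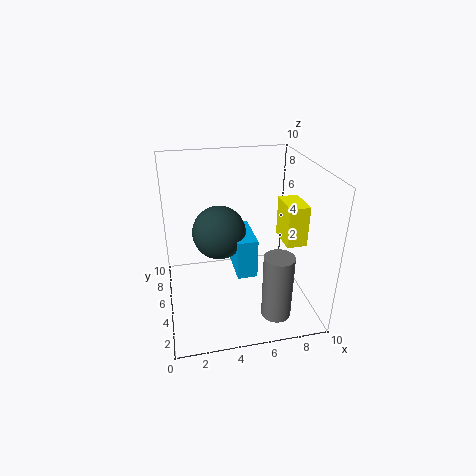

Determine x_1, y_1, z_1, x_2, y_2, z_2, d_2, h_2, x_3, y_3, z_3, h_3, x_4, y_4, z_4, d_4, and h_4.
x_1 = 4; y_1 = 7; z_1 = 4.5; x_2 = 5; y_2 = 5; z_2 = 1.5; d_2 = 3.5; h_2 = 3; x_3 = 7; y_3 = 2; z_3 = 0.5; h_3 = 4.5; x_4 = 8.5; y_4 = 4.5; z_4 = 4; d_4 = 2.5; h_4 = 3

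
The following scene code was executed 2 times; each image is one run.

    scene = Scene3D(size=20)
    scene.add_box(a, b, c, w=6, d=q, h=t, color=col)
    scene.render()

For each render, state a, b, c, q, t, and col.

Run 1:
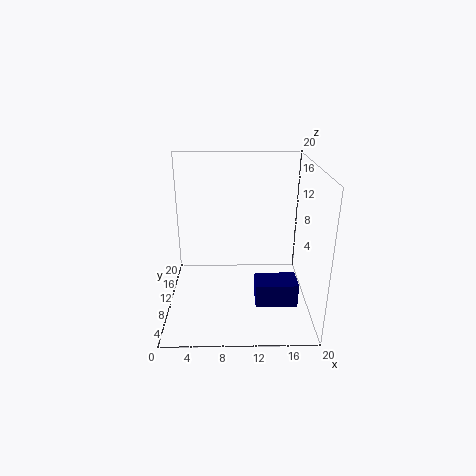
a = 12.5; b = 7.25; c = 0.25; q = 3.75; t = 3.5; col = 'navy'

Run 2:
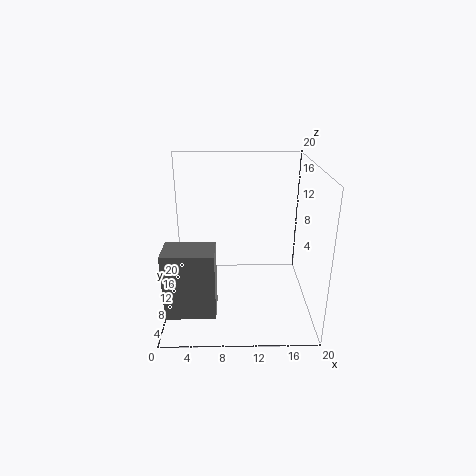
a = 1.25; b = 0.25; c = 4; q = 4; t = 8.25; col = 'gray'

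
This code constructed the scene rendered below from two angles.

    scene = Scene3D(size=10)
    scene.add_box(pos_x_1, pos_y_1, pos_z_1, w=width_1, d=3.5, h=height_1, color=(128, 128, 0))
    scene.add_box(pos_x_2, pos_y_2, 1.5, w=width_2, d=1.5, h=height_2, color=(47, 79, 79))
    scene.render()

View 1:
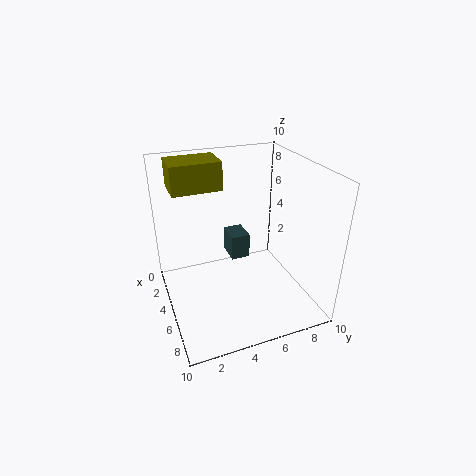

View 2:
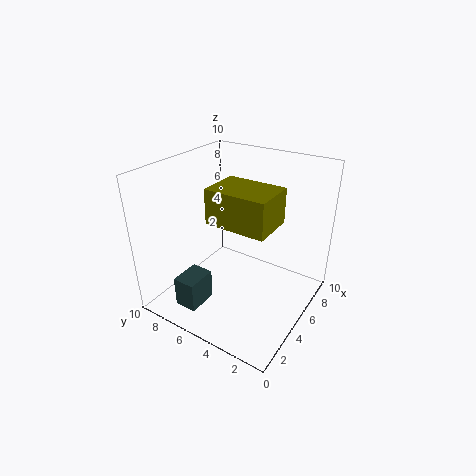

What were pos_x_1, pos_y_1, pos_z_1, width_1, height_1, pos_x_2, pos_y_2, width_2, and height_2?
pos_x_1 = 1
pos_y_1 = 1
pos_z_1 = 8
width_1 = 2.5
height_1 = 2
pos_x_2 = 0.5
pos_y_2 = 5.5
width_2 = 2
height_2 = 2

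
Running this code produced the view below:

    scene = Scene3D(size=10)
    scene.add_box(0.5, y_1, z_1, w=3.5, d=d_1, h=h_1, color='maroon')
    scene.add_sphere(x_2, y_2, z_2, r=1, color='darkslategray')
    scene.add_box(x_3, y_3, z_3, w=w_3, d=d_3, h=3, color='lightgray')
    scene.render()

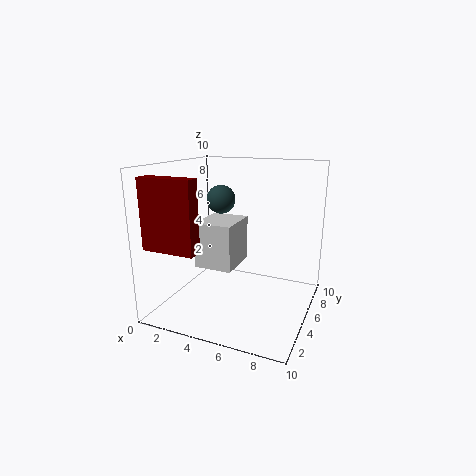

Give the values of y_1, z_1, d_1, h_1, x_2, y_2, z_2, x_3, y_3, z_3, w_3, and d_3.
y_1 = 0.5; z_1 = 5; d_1 = 1; h_1 = 4.5; x_2 = 3.5; y_2 = 5.5; z_2 = 7.5; x_3 = 3; y_3 = 2.5; z_3 = 3.5; w_3 = 2.5; d_3 = 3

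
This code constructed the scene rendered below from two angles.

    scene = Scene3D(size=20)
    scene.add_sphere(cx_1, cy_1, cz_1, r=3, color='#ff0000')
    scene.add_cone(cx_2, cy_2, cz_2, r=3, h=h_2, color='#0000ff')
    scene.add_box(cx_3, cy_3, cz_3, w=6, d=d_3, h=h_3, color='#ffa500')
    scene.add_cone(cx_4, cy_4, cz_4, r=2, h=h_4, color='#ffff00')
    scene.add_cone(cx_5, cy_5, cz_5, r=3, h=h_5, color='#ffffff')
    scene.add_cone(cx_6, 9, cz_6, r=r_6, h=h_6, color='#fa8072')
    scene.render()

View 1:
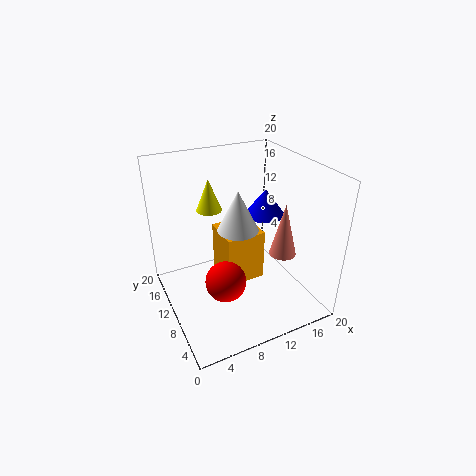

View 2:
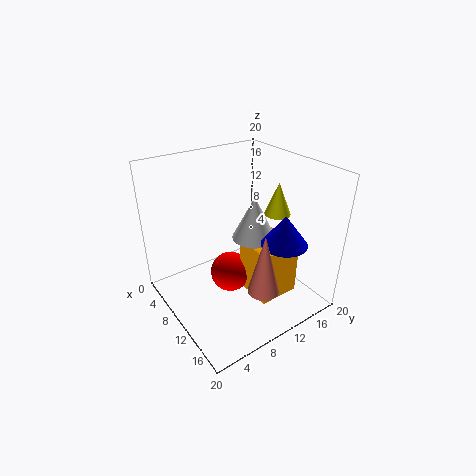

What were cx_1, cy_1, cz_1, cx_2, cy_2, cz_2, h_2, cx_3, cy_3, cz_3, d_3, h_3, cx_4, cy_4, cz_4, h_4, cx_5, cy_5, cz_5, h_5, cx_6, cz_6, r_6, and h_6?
cx_1 = 8; cy_1 = 10; cz_1 = 3; cx_2 = 16; cy_2 = 13; cz_2 = 11; h_2 = 4; cx_3 = 9; cy_3 = 11; cz_3 = 1; d_3 = 6; h_3 = 8; cx_4 = 9; cy_4 = 18; cz_4 = 11; h_4 = 5; cx_5 = 11; cy_5 = 12; cz_5 = 10; h_5 = 6; cx_6 = 17; cz_6 = 6; r_6 = 2; h_6 = 8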